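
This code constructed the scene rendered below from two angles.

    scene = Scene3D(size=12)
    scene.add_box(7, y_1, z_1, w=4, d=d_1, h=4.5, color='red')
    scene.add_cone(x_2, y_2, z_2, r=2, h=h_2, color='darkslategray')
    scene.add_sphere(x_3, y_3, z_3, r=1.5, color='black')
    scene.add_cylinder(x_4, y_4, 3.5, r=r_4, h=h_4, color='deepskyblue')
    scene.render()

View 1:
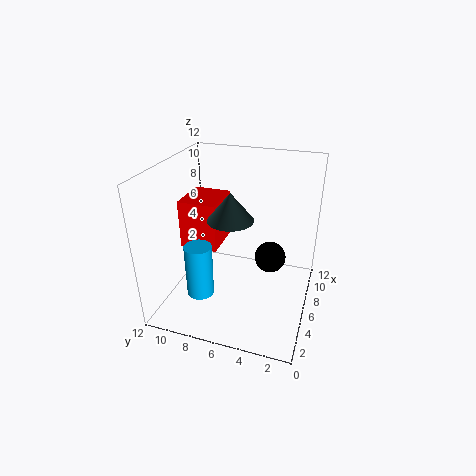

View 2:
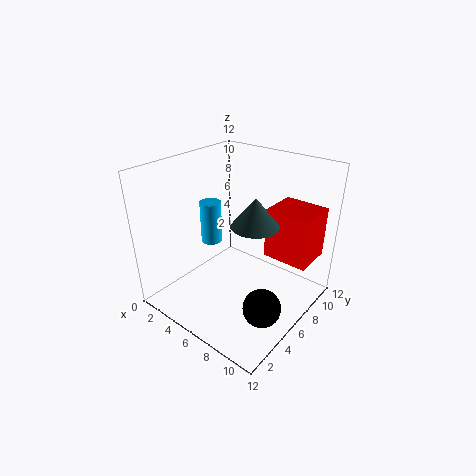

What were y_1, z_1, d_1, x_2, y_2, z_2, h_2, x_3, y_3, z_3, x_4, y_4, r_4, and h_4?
y_1 = 8.5
z_1 = 3.5
d_1 = 3.5
x_2 = 7
y_2 = 7
z_2 = 7
h_2 = 2.5
x_3 = 10
y_3 = 4
z_3 = 2
x_4 = 1.5
y_4 = 7.5
r_4 = 1
h_4 = 4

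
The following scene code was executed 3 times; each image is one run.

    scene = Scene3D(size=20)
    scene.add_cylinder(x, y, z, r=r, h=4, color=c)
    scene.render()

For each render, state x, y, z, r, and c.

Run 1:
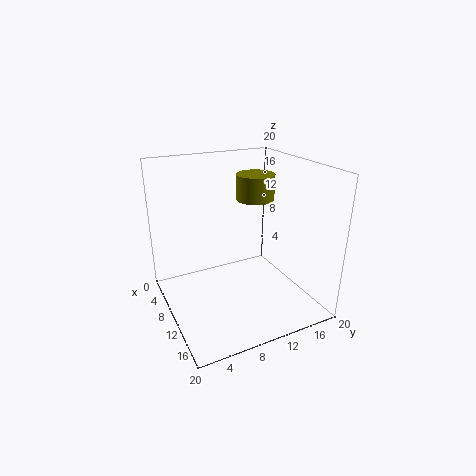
x = 4
y = 16
z = 13
r = 3
c = 'olive'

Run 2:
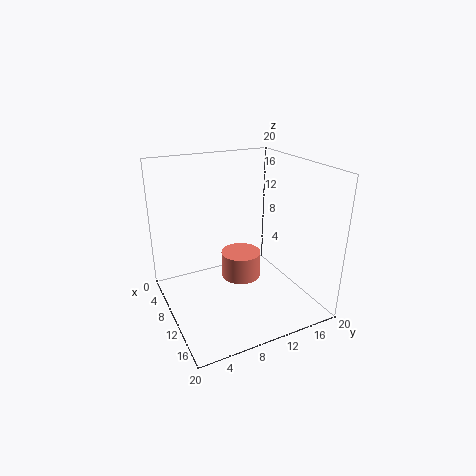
x = 7
y = 12
z = 2
r = 3
c = 'salmon'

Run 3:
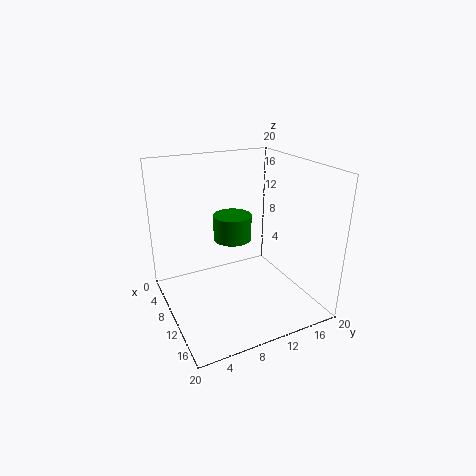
x = 4
y = 12
z = 7
r = 3
c = 'green'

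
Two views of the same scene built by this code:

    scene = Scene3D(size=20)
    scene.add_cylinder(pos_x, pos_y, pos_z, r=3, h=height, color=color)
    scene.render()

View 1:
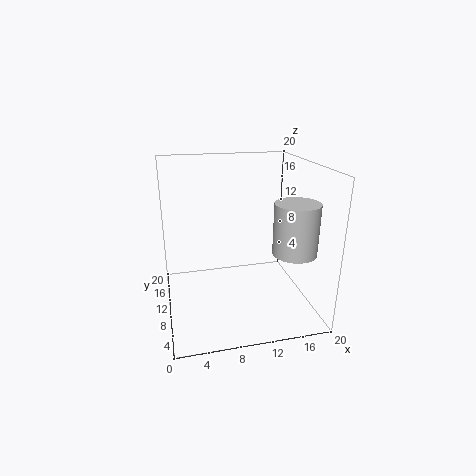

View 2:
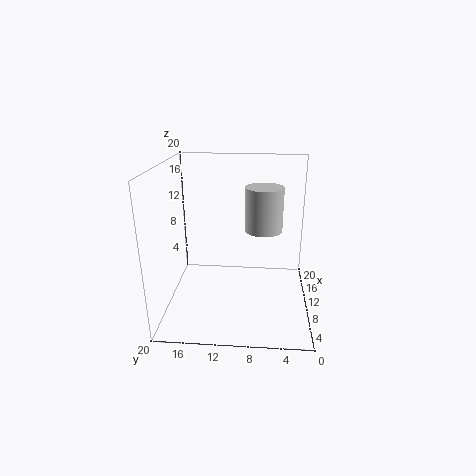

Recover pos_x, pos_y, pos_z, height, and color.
pos_x = 17
pos_y = 6.5
pos_z = 8.5
height = 7
color = 'lightgray'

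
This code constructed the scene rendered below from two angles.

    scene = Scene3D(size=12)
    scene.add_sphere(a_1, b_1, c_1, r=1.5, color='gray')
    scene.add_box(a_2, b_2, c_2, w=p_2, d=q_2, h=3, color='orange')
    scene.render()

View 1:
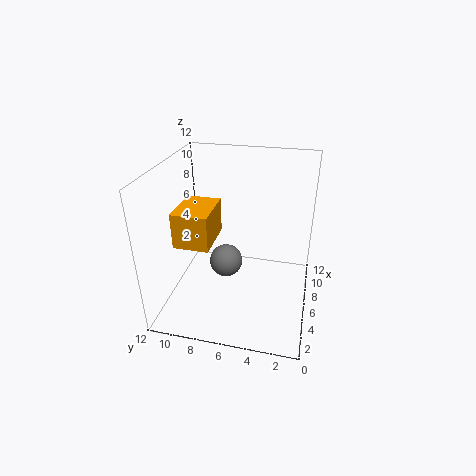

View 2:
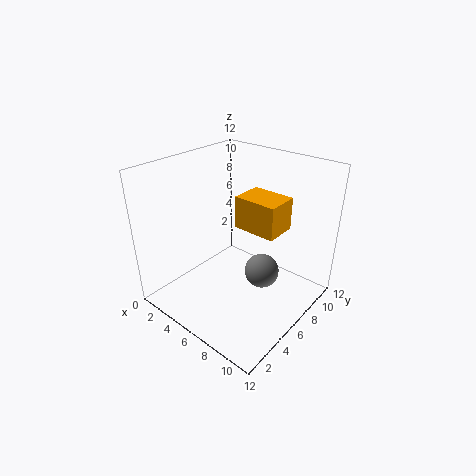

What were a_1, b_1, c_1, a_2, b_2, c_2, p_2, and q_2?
a_1 = 7.5
b_1 = 7.5
c_1 = 2.5
a_2 = 4
b_2 = 8
c_2 = 5.5
p_2 = 4
q_2 = 3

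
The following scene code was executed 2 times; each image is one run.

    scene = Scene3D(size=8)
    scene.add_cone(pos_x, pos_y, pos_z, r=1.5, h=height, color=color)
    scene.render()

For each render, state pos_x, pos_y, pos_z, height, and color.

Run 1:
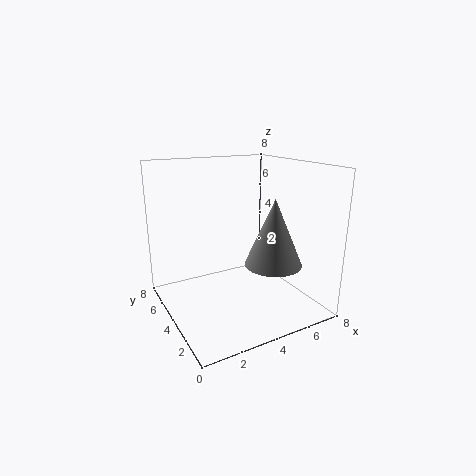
pos_x = 5
pos_y = 2
pos_z = 3
height = 3.5
color = 'gray'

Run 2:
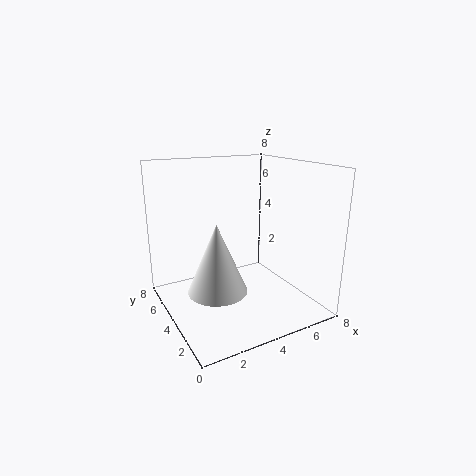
pos_x = 2
pos_y = 2.5
pos_z = 2
height = 3.5
color = 'white'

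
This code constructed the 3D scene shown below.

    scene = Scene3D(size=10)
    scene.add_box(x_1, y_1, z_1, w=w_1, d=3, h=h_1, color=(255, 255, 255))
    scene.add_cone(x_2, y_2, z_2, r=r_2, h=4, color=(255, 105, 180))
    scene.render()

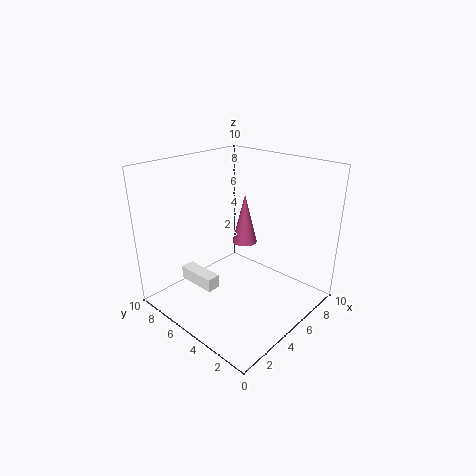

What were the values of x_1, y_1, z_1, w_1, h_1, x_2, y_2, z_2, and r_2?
x_1 = 3; y_1 = 6; z_1 = 1; w_1 = 1; h_1 = 1; x_2 = 8; y_2 = 7; z_2 = 3; r_2 = 1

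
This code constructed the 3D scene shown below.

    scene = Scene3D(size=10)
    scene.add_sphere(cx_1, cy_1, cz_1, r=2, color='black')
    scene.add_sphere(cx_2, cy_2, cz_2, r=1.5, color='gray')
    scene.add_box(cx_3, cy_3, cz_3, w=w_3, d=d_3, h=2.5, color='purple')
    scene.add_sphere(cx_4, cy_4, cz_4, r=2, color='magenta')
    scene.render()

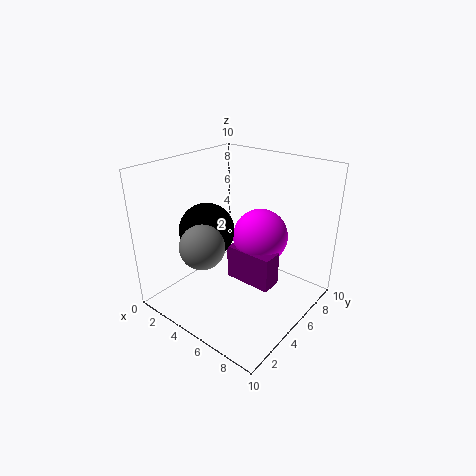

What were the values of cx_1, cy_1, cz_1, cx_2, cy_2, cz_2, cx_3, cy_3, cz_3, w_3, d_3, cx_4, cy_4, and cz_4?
cx_1 = 2.5
cy_1 = 4.5
cz_1 = 5
cx_2 = 4
cy_2 = 2.5
cz_2 = 5
cx_3 = 4
cy_3 = 5
cz_3 = 1.5
w_3 = 3.5
d_3 = 1.5
cx_4 = 5.5
cy_4 = 7
cz_4 = 4.5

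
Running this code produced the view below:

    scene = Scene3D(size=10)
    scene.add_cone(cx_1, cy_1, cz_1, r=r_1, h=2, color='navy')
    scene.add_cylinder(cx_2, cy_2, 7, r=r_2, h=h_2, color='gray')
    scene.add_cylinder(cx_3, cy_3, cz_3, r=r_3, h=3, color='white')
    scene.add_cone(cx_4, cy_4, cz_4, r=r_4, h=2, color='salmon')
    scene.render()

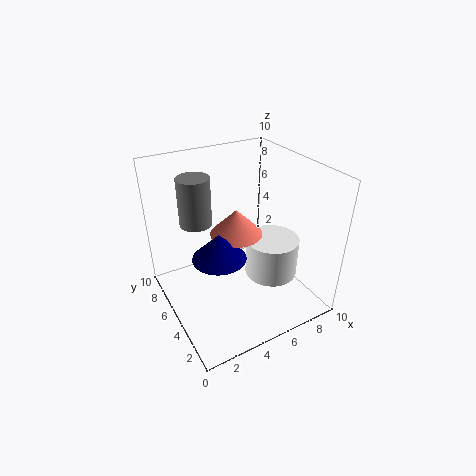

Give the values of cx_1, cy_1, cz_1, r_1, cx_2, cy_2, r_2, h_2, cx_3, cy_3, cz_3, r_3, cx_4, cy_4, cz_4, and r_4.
cx_1 = 4
cy_1 = 6
cz_1 = 3
r_1 = 2
cx_2 = 2
cy_2 = 5
r_2 = 1
h_2 = 3
cx_3 = 8
cy_3 = 5
cz_3 = 1
r_3 = 2
cx_4 = 6
cy_4 = 7
cz_4 = 4
r_4 = 2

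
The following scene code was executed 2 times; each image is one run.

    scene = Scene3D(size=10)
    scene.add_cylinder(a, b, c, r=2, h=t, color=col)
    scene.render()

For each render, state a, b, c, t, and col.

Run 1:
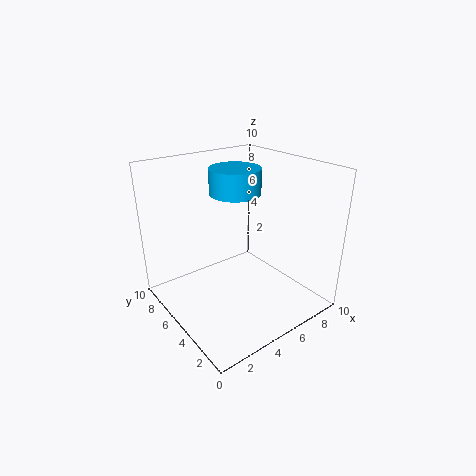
a = 7
b = 8
c = 7
t = 2
col = 'deepskyblue'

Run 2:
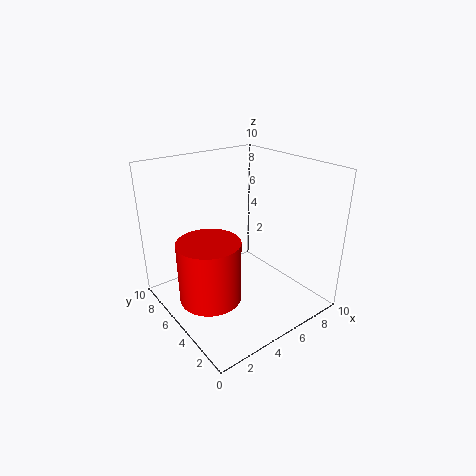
a = 2
b = 4
c = 2
t = 4
col = 'red'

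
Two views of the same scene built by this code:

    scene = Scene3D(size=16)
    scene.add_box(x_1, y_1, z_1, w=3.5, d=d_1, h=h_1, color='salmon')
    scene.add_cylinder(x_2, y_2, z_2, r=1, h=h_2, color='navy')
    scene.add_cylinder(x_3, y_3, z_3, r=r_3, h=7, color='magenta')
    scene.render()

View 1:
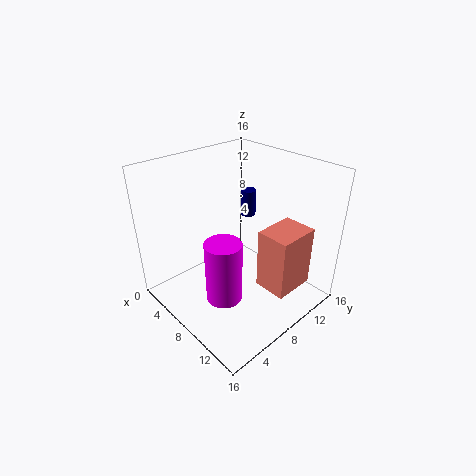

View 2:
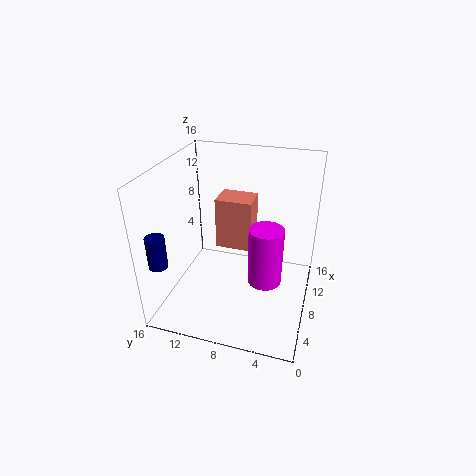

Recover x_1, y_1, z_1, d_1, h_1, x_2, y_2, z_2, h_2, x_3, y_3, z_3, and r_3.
x_1 = 11.5; y_1 = 7.5; z_1 = 4; d_1 = 4.5; h_1 = 6.5; x_2 = 2.5; y_2 = 15; z_2 = 6.5; h_2 = 3.5; x_3 = 9; y_3 = 5; z_3 = 2; r_3 = 2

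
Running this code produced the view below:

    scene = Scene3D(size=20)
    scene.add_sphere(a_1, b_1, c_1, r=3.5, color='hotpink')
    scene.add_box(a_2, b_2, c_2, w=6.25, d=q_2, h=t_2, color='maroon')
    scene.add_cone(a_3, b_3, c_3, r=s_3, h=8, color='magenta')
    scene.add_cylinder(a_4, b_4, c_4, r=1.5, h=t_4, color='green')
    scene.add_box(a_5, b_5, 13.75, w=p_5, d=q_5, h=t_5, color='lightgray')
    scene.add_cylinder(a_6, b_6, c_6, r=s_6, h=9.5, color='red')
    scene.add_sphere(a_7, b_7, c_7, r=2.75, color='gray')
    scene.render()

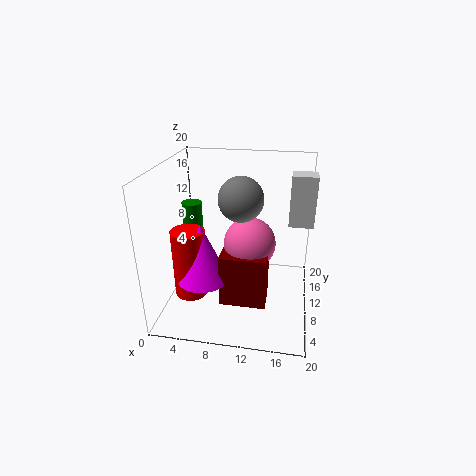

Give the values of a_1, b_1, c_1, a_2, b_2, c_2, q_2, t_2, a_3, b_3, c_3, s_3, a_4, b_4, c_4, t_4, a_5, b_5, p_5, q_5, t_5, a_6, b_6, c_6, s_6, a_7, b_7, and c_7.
a_1 = 11.75, b_1 = 9.25, c_1 = 9.75, a_2 = 8.25, b_2 = 5.25, c_2 = 2, q_2 = 3.75, t_2 = 7.25, a_3 = 5.75, b_3 = 6.5, c_3 = 5.25, s_3 = 3.5, a_4 = 2.25, b_4 = 14, c_4 = 6.25, t_4 = 7, a_5 = 16.75, b_5 = 6.75, p_5 = 3, q_5 = 2.5, t_5 = 6.25, a_6 = 4, b_6 = 6.5, c_6 = 2.75, s_6 = 2.25, a_7 = 11, b_7 = 6.5, c_7 = 17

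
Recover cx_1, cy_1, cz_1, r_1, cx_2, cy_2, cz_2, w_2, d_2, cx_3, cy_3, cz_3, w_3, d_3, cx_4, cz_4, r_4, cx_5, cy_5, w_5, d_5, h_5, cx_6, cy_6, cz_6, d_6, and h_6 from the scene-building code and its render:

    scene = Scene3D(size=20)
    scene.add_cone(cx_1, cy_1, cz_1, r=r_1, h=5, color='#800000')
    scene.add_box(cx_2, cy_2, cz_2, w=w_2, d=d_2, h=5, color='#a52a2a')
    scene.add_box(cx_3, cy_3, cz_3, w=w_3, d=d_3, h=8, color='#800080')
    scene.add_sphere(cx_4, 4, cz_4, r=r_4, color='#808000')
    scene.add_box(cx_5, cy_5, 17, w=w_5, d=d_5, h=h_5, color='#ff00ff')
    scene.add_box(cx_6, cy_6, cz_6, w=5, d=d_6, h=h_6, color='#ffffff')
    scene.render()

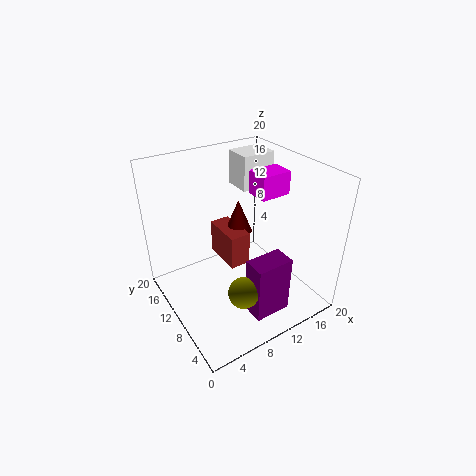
cx_1 = 12
cy_1 = 13
cz_1 = 9
r_1 = 2
cx_2 = 9
cy_2 = 10
cz_2 = 5
w_2 = 3
d_2 = 6
cx_3 = 8
cy_3 = 2
cz_3 = 2
w_3 = 5
d_3 = 3
cx_4 = 7
cz_4 = 6
r_4 = 2
cx_5 = 11
cy_5 = 6
w_5 = 4
d_5 = 3
h_5 = 3
cx_6 = 13
cy_6 = 13
cz_6 = 15
d_6 = 4
h_6 = 5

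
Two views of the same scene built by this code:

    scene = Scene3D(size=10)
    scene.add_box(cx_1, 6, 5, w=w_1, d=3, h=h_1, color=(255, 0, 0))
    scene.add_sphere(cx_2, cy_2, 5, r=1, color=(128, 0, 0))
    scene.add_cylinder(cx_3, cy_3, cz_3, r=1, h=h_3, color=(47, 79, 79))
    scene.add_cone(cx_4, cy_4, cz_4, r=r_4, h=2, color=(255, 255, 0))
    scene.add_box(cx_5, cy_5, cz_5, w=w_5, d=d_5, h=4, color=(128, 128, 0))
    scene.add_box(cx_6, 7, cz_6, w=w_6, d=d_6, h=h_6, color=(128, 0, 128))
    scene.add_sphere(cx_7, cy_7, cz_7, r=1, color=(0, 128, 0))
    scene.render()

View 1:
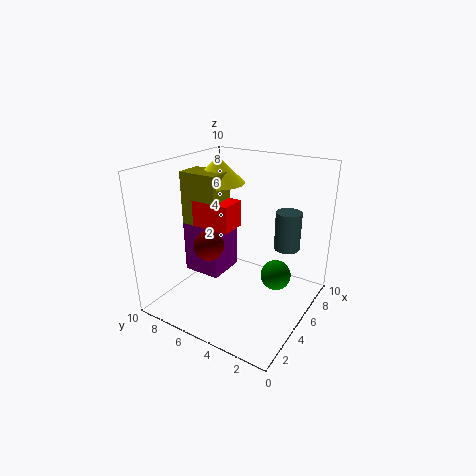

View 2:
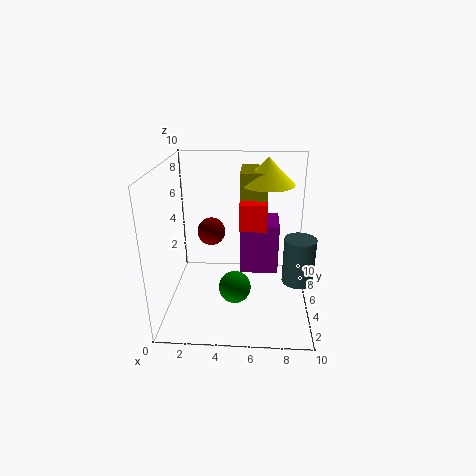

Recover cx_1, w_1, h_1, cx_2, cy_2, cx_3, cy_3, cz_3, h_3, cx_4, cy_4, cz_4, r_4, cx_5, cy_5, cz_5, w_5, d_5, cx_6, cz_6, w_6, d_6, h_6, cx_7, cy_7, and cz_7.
cx_1 = 5, w_1 = 2, h_1 = 2, cx_2 = 3, cy_2 = 6, cx_3 = 9, cy_3 = 3, cz_3 = 3, h_3 = 3, cx_4 = 7, cy_4 = 8, cz_4 = 8, r_4 = 2, cx_5 = 5, cy_5 = 7, cz_5 = 5, w_5 = 2, d_5 = 3, cx_6 = 5, cz_6 = 1, w_6 = 3, d_6 = 3, h_6 = 4, cx_7 = 5, cy_7 = 2, cz_7 = 3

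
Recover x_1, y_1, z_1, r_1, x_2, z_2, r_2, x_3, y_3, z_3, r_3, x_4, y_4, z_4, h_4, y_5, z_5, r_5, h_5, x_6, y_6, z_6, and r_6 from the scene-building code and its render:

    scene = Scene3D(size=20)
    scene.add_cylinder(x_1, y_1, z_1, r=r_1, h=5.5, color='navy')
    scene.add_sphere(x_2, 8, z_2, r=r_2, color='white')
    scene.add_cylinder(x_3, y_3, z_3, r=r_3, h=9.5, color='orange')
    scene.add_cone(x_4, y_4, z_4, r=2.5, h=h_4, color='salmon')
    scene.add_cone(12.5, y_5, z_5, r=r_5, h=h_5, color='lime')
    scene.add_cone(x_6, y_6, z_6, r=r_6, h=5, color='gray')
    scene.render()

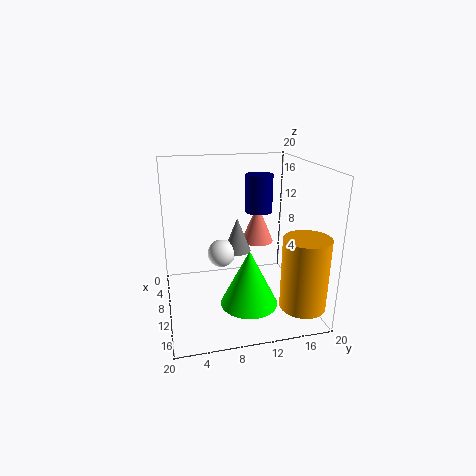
x_1 = 6.5; y_1 = 14; z_1 = 12.5; r_1 = 2; x_2 = 8; z_2 = 7; r_2 = 2; x_3 = 17; y_3 = 17; z_3 = 2.5; r_3 = 3; x_4 = 4.5; y_4 = 14.5; z_4 = 7; h_4 = 6; y_5 = 11; z_5 = 1; r_5 = 4; h_5 = 8; x_6 = 7.5; y_6 = 10.5; z_6 = 7; r_6 = 2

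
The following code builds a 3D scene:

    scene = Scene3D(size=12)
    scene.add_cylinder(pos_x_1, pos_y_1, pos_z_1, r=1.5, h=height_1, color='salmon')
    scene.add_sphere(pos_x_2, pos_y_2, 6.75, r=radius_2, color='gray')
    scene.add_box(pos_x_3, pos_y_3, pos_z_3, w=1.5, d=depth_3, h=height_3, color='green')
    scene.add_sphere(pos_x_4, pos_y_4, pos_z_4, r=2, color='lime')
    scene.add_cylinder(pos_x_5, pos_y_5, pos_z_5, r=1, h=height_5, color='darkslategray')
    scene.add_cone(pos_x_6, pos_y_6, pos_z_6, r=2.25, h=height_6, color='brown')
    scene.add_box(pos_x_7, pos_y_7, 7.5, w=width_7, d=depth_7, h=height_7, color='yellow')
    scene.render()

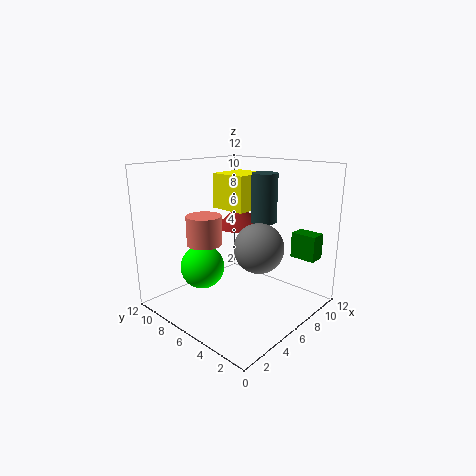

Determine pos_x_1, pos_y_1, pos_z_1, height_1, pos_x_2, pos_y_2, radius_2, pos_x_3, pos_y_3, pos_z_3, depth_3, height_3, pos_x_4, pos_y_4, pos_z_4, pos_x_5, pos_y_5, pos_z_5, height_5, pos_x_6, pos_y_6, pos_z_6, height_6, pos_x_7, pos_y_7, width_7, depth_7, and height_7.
pos_x_1 = 4.5
pos_y_1 = 8.5
pos_z_1 = 5.25
height_1 = 2.5
pos_x_2 = 3.75
pos_y_2 = 2
radius_2 = 1.75
pos_x_3 = 10.25
pos_y_3 = 1.25
pos_z_3 = 3.75
depth_3 = 2.25
height_3 = 2.25
pos_x_4 = 5.25
pos_y_4 = 9.75
pos_z_4 = 2.5
pos_x_5 = 6.5
pos_y_5 = 3.75
pos_z_5 = 7.75
height_5 = 3.75
pos_x_6 = 8.75
pos_y_6 = 8.25
pos_z_6 = 6
height_6 = 2
pos_x_7 = 7.75
pos_y_7 = 7.25
width_7 = 3.75
depth_7 = 3.5
height_7 = 3.25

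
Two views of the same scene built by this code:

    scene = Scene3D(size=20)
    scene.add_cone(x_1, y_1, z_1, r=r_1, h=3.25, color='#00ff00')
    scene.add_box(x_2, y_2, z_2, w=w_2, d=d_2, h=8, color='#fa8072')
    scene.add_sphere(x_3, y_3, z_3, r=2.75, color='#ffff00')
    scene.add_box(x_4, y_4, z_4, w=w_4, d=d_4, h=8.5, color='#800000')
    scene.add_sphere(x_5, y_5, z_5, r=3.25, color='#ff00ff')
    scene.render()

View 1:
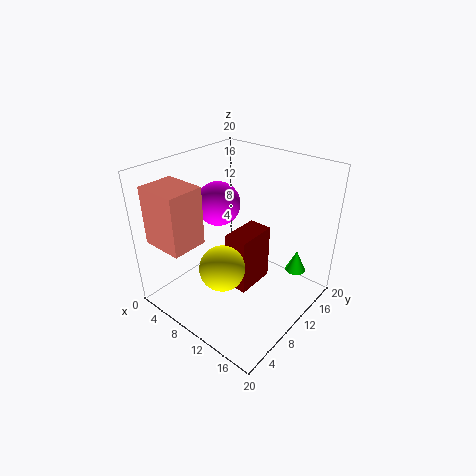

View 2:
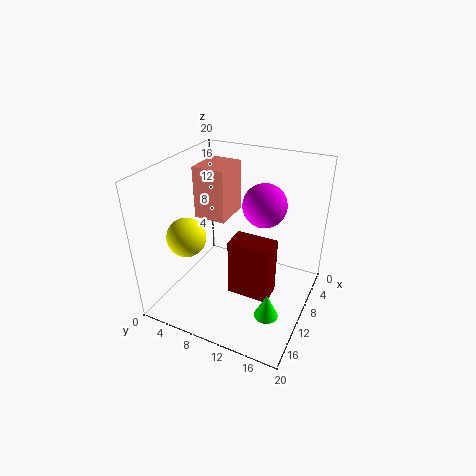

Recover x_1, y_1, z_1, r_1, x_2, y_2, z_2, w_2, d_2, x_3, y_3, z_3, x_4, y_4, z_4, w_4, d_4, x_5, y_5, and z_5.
x_1 = 15.75, y_1 = 16.75, z_1 = 3.5, r_1 = 1.5, x_2 = 1.25, y_2 = 1.25, z_2 = 10, w_2 = 6, d_2 = 5, x_3 = 13, y_3 = 3.5, z_3 = 10, x_4 = 8.25, y_4 = 9.25, z_4 = 1.5, w_4 = 3.5, d_4 = 6, x_5 = 4.75, y_5 = 11.75, z_5 = 13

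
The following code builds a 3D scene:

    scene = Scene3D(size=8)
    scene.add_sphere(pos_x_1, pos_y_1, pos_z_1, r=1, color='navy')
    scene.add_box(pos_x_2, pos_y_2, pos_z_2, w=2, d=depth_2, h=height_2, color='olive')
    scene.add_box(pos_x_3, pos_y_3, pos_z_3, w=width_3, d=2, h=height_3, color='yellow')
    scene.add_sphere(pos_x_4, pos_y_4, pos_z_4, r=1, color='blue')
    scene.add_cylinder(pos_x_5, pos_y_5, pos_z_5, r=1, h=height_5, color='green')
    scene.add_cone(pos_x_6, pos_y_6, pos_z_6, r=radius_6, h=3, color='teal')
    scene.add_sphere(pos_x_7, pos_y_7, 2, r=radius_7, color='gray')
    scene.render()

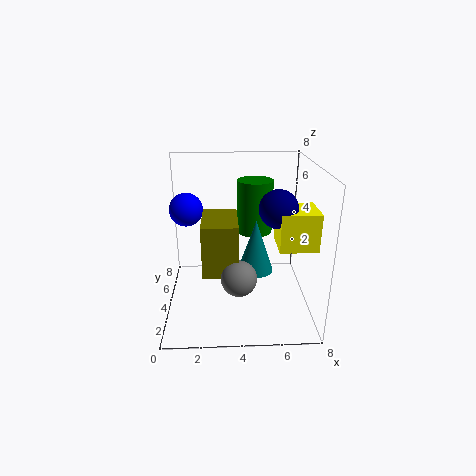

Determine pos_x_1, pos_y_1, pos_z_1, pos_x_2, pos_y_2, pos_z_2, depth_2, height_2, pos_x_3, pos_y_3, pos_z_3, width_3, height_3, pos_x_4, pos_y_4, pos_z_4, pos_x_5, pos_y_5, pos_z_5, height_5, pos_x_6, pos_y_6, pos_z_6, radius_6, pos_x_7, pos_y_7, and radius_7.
pos_x_1 = 6, pos_y_1 = 3, pos_z_1 = 6, pos_x_2 = 2, pos_y_2 = 3, pos_z_2 = 2, depth_2 = 3, height_2 = 3, pos_x_3 = 6, pos_y_3 = 2, pos_z_3 = 4, width_3 = 2, height_3 = 2, pos_x_4 = 1, pos_y_4 = 6, pos_z_4 = 5, pos_x_5 = 5, pos_y_5 = 5, pos_z_5 = 4, height_5 = 3, pos_x_6 = 5, pos_y_6 = 4, pos_z_6 = 2, radius_6 = 1, pos_x_7 = 4, pos_y_7 = 3, radius_7 = 1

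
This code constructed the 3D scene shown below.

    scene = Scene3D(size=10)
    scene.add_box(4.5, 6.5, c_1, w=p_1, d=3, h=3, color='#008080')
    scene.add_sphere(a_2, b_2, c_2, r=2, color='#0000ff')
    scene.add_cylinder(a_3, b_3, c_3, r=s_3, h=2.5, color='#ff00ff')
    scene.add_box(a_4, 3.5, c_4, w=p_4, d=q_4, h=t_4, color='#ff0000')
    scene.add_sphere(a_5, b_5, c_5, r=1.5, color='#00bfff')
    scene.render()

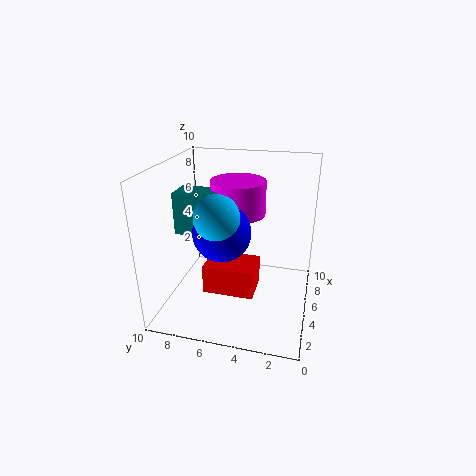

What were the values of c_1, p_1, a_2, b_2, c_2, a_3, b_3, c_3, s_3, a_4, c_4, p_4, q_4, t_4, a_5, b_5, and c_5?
c_1 = 5, p_1 = 2, a_2 = 4.5, b_2 = 6, c_2 = 5.5, a_3 = 7, b_3 = 5.5, c_3 = 6, s_3 = 2, a_4 = 3, c_4 = 1.5, p_4 = 2.5, q_4 = 3.5, t_4 = 2, a_5 = 3.5, b_5 = 6, c_5 = 7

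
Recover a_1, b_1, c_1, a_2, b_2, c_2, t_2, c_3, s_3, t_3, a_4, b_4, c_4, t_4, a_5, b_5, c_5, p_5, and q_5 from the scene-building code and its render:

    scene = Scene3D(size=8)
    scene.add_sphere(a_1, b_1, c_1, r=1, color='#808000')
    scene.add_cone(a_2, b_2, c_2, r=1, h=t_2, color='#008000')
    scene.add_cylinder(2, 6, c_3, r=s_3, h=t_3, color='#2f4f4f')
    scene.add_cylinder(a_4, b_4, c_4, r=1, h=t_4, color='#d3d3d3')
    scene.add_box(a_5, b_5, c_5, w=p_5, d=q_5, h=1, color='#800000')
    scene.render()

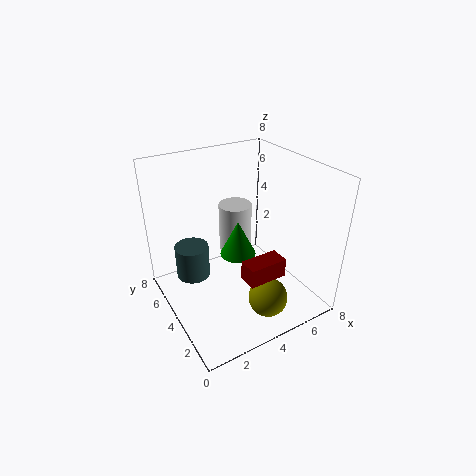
a_1 = 4
b_1 = 1
c_1 = 2
a_2 = 4
b_2 = 4
c_2 = 3
t_2 = 2
c_3 = 1
s_3 = 1
t_3 = 2
a_4 = 5
b_4 = 6
c_4 = 2
t_4 = 3
a_5 = 3
b_5 = 1
c_5 = 3
p_5 = 2
q_5 = 1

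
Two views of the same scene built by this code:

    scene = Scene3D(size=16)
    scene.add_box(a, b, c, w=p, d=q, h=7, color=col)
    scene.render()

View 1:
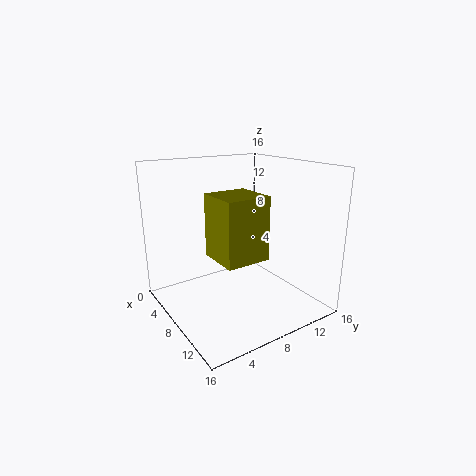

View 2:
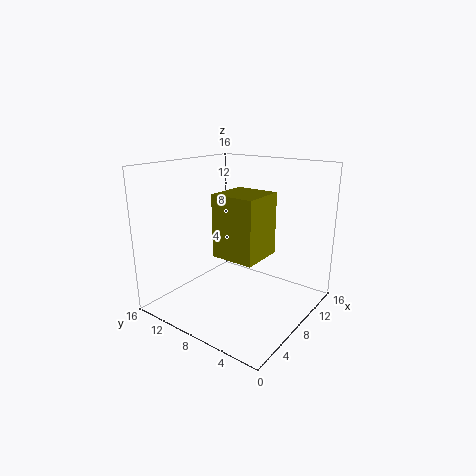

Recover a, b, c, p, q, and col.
a = 6, b = 5, c = 6, p = 5, q = 5, col = 'olive'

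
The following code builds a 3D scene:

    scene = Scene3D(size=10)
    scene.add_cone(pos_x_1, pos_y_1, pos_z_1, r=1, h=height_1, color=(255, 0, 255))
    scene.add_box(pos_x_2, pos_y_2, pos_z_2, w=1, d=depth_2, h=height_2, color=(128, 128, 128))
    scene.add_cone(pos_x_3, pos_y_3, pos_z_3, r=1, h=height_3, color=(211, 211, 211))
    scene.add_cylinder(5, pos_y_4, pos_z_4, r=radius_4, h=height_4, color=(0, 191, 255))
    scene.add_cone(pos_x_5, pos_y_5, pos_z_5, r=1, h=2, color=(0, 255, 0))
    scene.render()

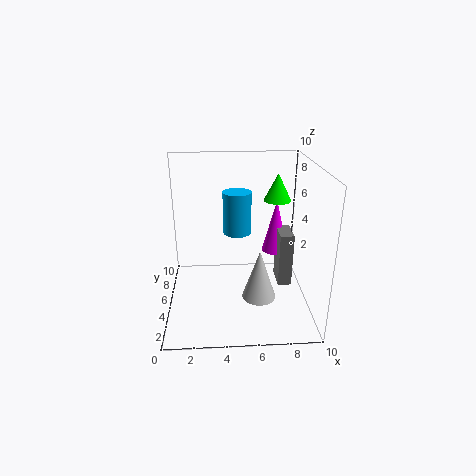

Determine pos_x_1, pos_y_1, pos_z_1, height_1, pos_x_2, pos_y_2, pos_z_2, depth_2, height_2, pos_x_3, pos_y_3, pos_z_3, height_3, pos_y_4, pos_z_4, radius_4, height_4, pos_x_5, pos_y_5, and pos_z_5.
pos_x_1 = 8
pos_y_1 = 7
pos_z_1 = 3
height_1 = 4
pos_x_2 = 8
pos_y_2 = 5
pos_z_2 = 1
depth_2 = 2
height_2 = 4
pos_x_3 = 6
pos_y_3 = 1
pos_z_3 = 3
height_3 = 3
pos_y_4 = 6
pos_z_4 = 5
radius_4 = 1
height_4 = 3
pos_x_5 = 8
pos_y_5 = 7
pos_z_5 = 7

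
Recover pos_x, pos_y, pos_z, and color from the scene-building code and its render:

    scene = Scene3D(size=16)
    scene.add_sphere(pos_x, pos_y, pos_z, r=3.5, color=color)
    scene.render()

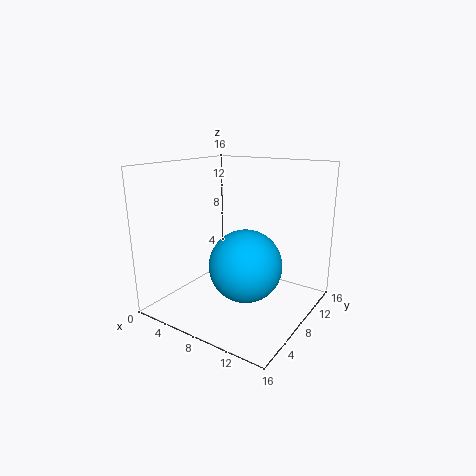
pos_x = 11.5, pos_y = 4, pos_z = 7, color = 'deepskyblue'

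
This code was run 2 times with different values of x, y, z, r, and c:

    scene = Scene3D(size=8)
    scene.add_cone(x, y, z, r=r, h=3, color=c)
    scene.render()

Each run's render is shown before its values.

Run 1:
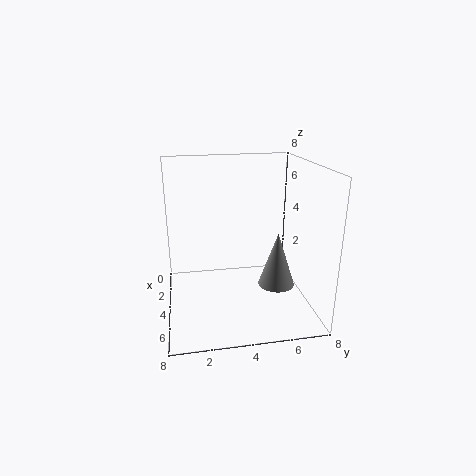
x = 5; y = 6; z = 1.5; r = 1; c = 'gray'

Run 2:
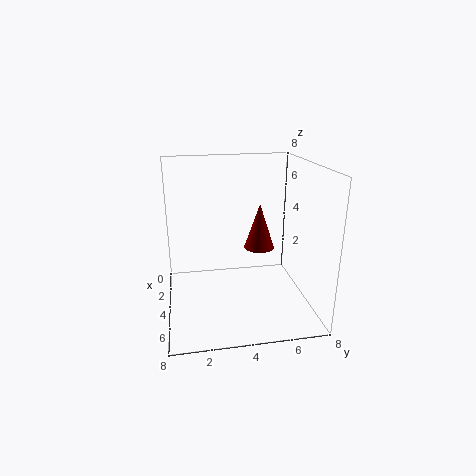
x = 1; y = 6; z = 2; r = 1; c = 'maroon'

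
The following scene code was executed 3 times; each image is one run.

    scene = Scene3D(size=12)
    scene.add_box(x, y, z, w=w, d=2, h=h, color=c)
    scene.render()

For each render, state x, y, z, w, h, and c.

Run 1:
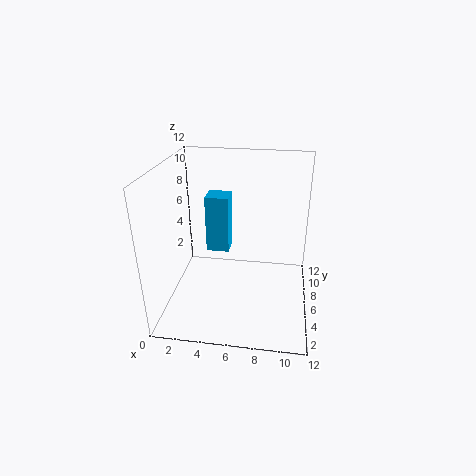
x = 3
y = 7
z = 4
w = 2
h = 5
c = 'deepskyblue'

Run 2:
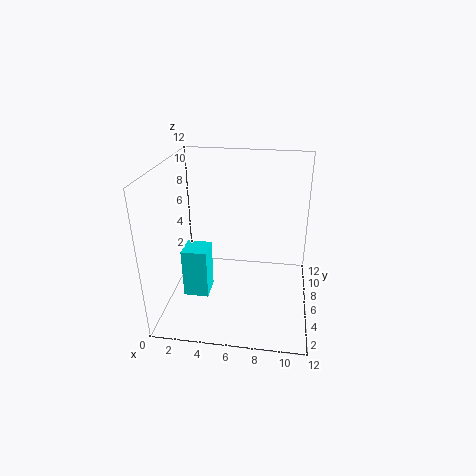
x = 2
y = 3
z = 2
w = 2
h = 4
c = 'cyan'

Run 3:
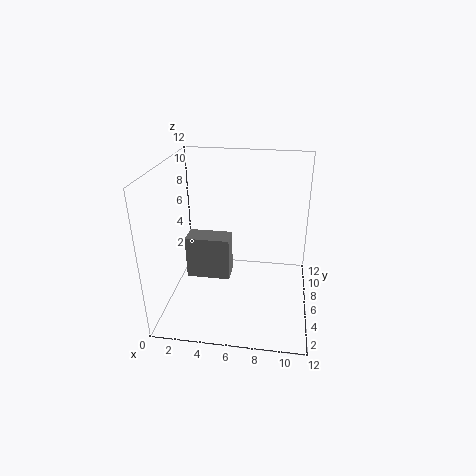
x = 1
y = 7
z = 1
w = 4
h = 4
c = 'gray'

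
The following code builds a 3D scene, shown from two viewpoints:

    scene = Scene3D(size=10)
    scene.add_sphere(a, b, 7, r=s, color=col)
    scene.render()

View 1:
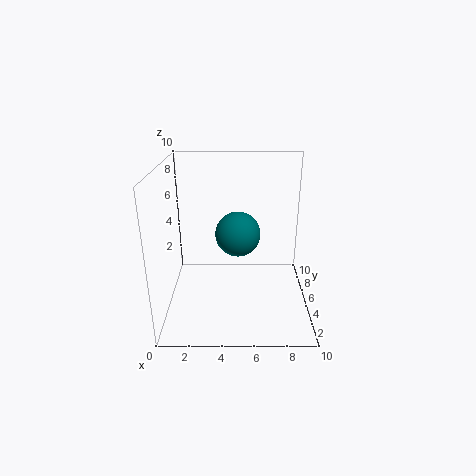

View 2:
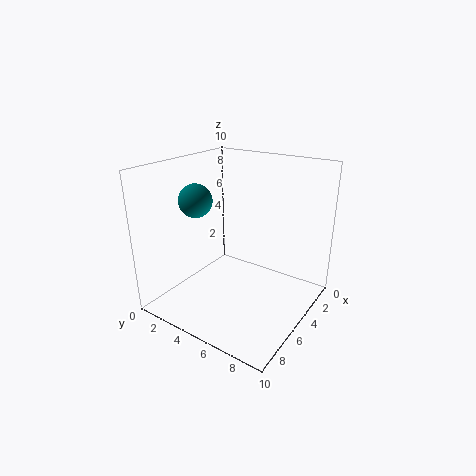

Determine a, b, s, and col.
a = 5, b = 1.25, s = 1.25, col = 'teal'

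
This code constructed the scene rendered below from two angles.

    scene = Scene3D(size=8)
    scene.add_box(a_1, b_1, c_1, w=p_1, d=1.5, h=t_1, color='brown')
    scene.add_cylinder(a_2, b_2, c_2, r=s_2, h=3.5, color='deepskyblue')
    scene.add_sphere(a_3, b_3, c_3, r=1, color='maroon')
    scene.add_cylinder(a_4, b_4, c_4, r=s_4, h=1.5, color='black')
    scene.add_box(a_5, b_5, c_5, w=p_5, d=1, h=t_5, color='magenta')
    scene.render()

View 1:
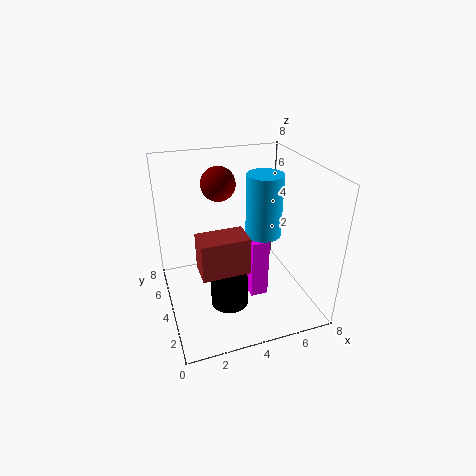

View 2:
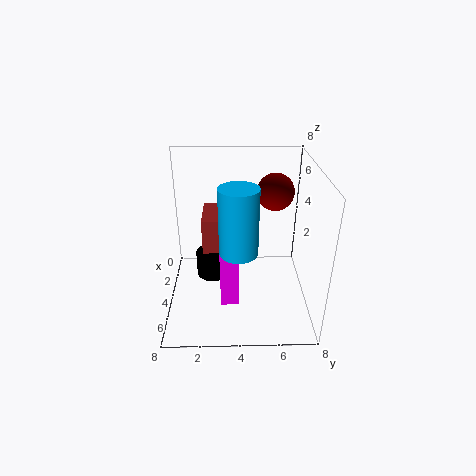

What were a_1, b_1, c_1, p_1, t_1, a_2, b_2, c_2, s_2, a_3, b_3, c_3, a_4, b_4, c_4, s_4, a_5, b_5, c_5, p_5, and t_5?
a_1 = 1.5
b_1 = 2
c_1 = 3
p_1 = 2.5
t_1 = 2
a_2 = 5.5
b_2 = 4
c_2 = 4
s_2 = 1
a_3 = 3.5
b_3 = 6
c_3 = 6.5
a_4 = 3
b_4 = 2.5
c_4 = 1
s_4 = 1
a_5 = 4.5
b_5 = 3
c_5 = 0.5
p_5 = 1
t_5 = 3.5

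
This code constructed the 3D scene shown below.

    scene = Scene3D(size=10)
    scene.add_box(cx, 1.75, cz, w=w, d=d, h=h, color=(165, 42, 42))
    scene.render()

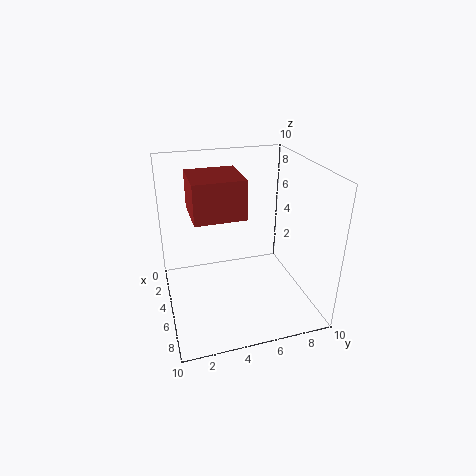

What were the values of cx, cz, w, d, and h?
cx = 3.75; cz = 7.25; w = 3.25; d = 3.25; h = 2.5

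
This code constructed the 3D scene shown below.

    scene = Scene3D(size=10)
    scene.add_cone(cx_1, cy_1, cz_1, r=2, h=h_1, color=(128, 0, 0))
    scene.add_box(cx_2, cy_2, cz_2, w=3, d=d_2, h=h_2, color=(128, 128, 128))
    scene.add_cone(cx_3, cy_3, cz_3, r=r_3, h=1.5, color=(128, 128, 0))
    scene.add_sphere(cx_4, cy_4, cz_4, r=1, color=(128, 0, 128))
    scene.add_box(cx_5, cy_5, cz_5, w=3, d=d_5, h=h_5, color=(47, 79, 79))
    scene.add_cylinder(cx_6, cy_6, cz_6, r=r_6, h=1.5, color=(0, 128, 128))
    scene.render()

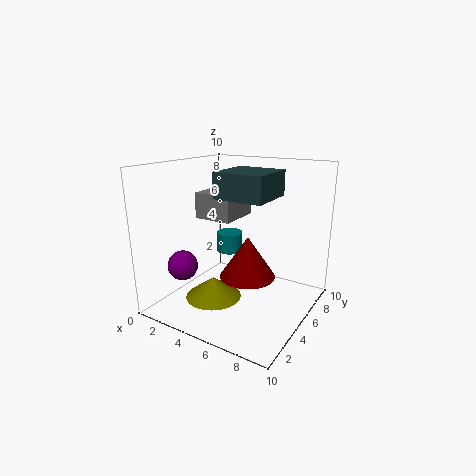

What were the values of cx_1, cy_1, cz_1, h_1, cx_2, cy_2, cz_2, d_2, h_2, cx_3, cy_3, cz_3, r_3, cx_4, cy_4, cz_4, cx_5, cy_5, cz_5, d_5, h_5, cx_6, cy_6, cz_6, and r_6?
cx_1 = 5.5, cy_1 = 5.5, cz_1 = 2, h_1 = 3, cx_2 = 0.5, cy_2 = 6, cz_2 = 5.5, d_2 = 3.5, h_2 = 2, cx_3 = 3.5, cy_3 = 4, cz_3 = 0.5, r_3 = 2, cx_4 = 2.5, cy_4 = 2, cz_4 = 3.5, cx_5 = 5.5, cy_5 = 1.5, cz_5 = 8.5, d_5 = 3, h_5 = 1.5, cx_6 = 3, cy_6 = 7, cz_6 = 3, r_6 = 1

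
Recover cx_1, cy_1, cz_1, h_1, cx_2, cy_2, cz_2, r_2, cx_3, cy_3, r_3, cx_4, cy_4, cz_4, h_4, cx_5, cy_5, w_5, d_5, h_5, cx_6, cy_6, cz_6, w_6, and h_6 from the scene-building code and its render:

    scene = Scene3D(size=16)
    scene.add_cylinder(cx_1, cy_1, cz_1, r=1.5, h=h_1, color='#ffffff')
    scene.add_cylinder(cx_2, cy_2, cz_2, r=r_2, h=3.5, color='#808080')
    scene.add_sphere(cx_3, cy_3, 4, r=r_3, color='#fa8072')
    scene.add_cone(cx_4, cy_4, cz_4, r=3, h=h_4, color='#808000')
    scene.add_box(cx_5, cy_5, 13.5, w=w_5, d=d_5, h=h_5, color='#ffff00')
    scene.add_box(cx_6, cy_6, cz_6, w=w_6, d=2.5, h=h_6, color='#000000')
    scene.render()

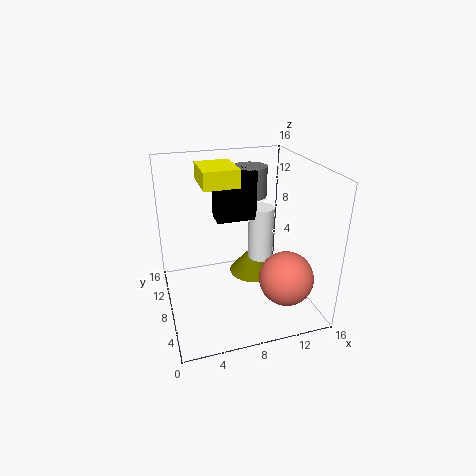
cx_1 = 11.5, cy_1 = 10, cz_1 = 4, h_1 = 6.5, cx_2 = 10.5, cy_2 = 11.5, cz_2 = 11.5, r_2 = 2, cx_3 = 12.5, cy_3 = 4.5, r_3 = 3, cx_4 = 11, cy_4 = 11, cz_4 = 1.5, h_4 = 3.5, cx_5 = 4.5, cy_5 = 8.5, w_5 = 4, d_5 = 5, h_5 = 2, cx_6 = 6, cy_6 = 9, cz_6 = 9.5, w_6 = 4.5, h_6 = 5.5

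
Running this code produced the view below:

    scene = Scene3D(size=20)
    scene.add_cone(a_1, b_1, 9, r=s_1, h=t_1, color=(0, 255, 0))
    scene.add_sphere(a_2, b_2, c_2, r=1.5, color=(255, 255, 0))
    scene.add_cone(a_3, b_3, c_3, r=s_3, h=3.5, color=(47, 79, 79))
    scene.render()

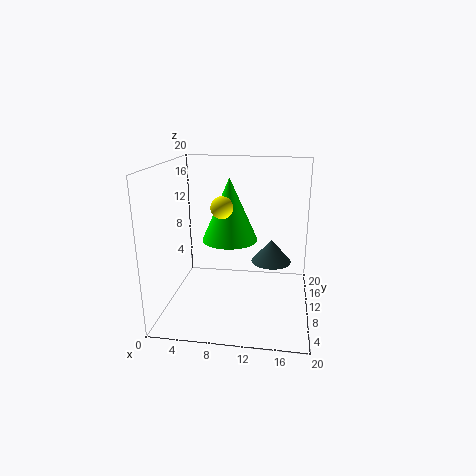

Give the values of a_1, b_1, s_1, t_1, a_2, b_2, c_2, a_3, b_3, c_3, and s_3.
a_1 = 8.5, b_1 = 12, s_1 = 4, t_1 = 9, a_2 = 8, b_2 = 9, c_2 = 14.5, a_3 = 14.5, b_3 = 14, c_3 = 5, s_3 = 3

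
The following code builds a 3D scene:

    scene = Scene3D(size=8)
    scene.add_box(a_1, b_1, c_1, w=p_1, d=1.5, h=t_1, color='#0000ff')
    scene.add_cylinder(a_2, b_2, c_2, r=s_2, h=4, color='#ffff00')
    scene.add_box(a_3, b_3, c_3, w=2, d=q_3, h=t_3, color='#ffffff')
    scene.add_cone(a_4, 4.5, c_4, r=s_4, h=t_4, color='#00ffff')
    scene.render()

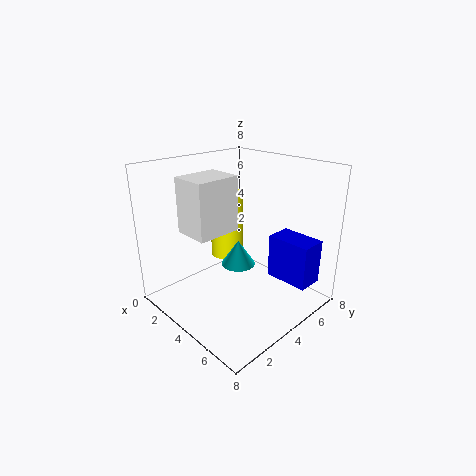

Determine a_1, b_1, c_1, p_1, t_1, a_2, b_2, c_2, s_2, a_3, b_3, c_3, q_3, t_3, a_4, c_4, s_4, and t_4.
a_1 = 5
b_1 = 5.5
c_1 = 1.5
p_1 = 2.5
t_1 = 2.5
a_2 = 2
b_2 = 5
c_2 = 2
s_2 = 1
a_3 = 2
b_3 = 1.5
c_3 = 4.5
q_3 = 2.5
t_3 = 3
a_4 = 3.5
c_4 = 2
s_4 = 1
t_4 = 1.5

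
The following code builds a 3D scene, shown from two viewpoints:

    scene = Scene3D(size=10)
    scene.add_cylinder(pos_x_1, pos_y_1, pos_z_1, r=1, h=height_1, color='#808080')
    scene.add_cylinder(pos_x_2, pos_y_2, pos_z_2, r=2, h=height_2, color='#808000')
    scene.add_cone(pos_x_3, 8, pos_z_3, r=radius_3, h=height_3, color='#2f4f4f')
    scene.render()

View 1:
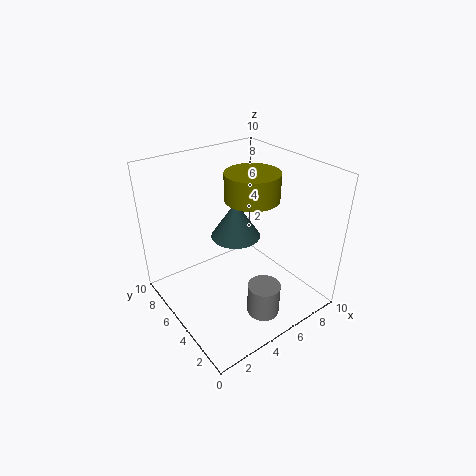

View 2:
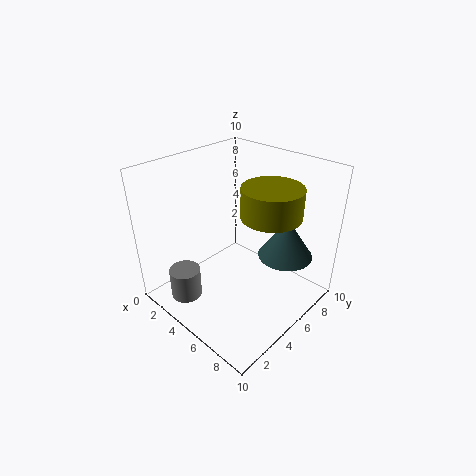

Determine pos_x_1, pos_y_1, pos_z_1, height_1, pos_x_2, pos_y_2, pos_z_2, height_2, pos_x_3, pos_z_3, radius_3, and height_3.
pos_x_1 = 4
pos_y_1 = 1
pos_z_1 = 2
height_1 = 2
pos_x_2 = 7
pos_y_2 = 6
pos_z_2 = 7
height_2 = 2
pos_x_3 = 7
pos_z_3 = 3
radius_3 = 2
height_3 = 3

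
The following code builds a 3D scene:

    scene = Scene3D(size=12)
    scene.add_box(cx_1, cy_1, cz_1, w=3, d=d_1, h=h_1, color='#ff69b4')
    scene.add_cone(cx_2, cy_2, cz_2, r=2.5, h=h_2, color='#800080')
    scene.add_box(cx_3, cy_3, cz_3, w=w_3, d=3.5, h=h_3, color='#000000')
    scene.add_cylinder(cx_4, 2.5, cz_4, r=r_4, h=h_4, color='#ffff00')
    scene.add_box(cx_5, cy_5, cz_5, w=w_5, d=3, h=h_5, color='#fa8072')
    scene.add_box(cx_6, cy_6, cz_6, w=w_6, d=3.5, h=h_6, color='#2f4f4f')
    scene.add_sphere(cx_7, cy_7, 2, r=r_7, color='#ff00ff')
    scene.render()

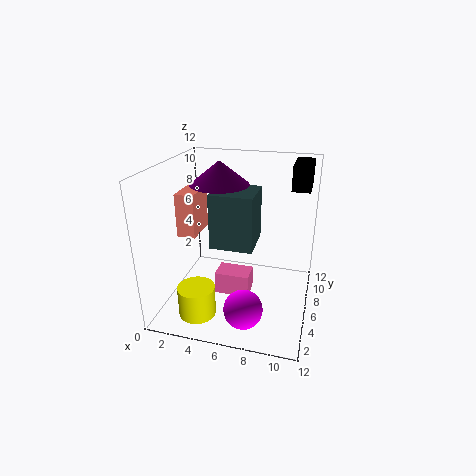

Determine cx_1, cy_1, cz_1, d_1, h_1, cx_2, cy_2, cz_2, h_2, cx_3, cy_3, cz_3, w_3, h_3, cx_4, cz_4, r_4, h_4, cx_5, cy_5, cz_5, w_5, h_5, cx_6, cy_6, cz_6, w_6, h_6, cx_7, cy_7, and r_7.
cx_1 = 4
cy_1 = 5.5
cz_1 = 0.5
d_1 = 2
h_1 = 2
cx_2 = 4
cy_2 = 7.5
cz_2 = 10
h_2 = 2
cx_3 = 10
cy_3 = 7
cz_3 = 10
w_3 = 1.5
h_3 = 2
cx_4 = 3.5
cz_4 = 0.5
r_4 = 1.5
h_4 = 2.5
cx_5 = 1.5
cy_5 = 4
cz_5 = 6.5
w_5 = 1.5
h_5 = 3.5
cx_6 = 4
cy_6 = 4.5
cz_6 = 5.5
w_6 = 3.5
h_6 = 4.5
cx_7 = 7.5
cy_7 = 2
r_7 = 1.5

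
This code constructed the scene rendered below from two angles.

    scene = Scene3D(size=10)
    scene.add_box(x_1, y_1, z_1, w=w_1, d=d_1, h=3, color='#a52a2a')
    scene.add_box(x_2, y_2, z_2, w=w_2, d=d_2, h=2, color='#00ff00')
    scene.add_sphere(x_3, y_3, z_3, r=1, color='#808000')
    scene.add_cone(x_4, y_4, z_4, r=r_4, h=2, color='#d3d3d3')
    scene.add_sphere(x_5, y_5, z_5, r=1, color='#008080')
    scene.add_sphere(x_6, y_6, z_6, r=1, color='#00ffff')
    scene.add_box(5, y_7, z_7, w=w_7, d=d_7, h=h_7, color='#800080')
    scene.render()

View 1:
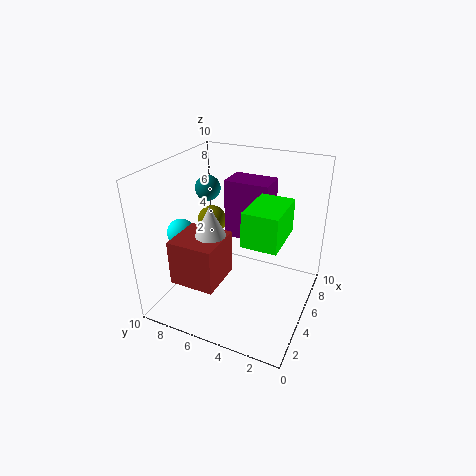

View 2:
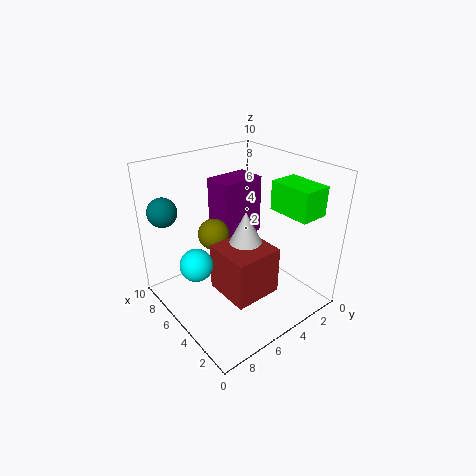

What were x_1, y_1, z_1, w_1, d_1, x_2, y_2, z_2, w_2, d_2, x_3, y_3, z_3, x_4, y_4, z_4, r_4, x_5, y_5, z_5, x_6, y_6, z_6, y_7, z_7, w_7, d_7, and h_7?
x_1 = 1
y_1 = 5
z_1 = 3
w_1 = 3
d_1 = 3
x_2 = 1
y_2 = 1
z_2 = 7
w_2 = 3
d_2 = 2
x_3 = 5
y_3 = 7
z_3 = 6
x_4 = 3
y_4 = 6
z_4 = 6
r_4 = 1
x_5 = 8
y_5 = 9
z_5 = 7
x_6 = 4
y_6 = 9
z_6 = 5
y_7 = 3
z_7 = 5
w_7 = 2
d_7 = 3
h_7 = 4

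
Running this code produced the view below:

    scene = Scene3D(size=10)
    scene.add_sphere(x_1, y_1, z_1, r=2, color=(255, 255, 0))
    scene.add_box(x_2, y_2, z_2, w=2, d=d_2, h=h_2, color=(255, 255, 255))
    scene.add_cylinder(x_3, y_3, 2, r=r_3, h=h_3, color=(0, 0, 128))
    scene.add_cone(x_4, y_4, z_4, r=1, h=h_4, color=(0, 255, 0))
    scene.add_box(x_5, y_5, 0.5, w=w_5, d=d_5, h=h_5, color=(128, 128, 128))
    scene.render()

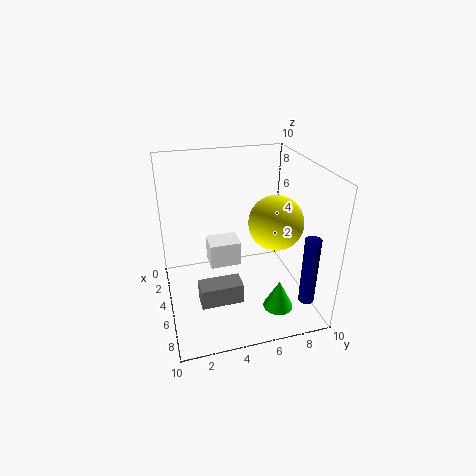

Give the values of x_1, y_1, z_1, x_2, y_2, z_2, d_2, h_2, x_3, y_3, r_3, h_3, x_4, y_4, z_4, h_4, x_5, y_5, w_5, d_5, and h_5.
x_1 = 4.5; y_1 = 8; z_1 = 5.5; x_2 = 0.5; y_2 = 3.5; z_2 = 1; d_2 = 2.5; h_2 = 2; x_3 = 9; y_3 = 8.5; r_3 = 0.5; h_3 = 4.5; x_4 = 8; y_4 = 7; z_4 = 1; h_4 = 2; x_5 = 5; y_5 = 2; w_5 = 1.5; d_5 = 3; h_5 = 1.5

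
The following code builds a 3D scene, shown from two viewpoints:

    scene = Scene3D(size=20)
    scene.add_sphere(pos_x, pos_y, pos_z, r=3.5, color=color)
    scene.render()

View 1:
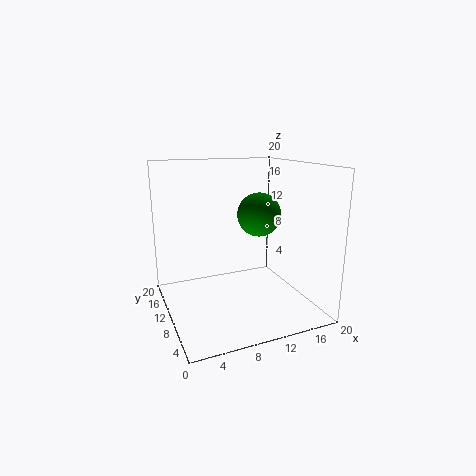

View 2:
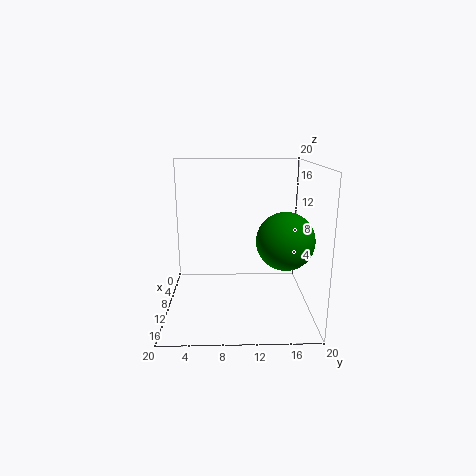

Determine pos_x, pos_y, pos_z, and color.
pos_x = 16, pos_y = 15.5, pos_z = 11.5, color = 'green'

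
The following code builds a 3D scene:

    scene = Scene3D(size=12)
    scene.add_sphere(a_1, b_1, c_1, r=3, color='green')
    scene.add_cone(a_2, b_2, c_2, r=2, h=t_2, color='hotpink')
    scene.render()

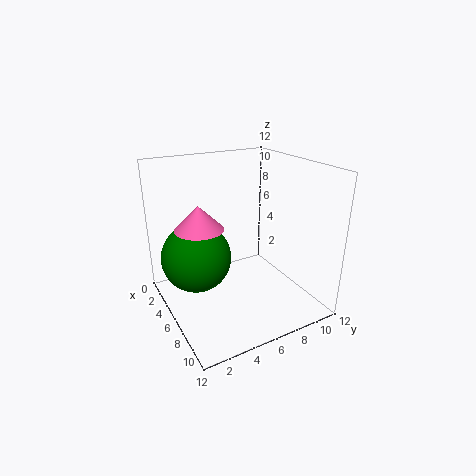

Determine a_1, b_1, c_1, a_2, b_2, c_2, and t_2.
a_1 = 4, b_1 = 3, c_1 = 4, a_2 = 5, b_2 = 3, c_2 = 7, t_2 = 2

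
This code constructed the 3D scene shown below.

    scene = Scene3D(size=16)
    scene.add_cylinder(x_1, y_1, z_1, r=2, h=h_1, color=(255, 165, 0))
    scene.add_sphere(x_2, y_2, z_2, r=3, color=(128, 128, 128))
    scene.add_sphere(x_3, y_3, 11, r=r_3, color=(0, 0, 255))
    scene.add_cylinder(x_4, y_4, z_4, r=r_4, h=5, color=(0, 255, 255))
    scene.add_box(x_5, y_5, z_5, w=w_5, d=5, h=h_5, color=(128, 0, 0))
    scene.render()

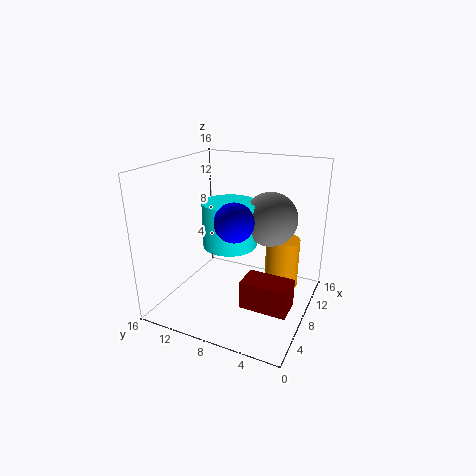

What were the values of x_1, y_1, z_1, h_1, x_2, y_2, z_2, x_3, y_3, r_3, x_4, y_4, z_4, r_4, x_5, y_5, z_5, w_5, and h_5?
x_1 = 12; y_1 = 4; z_1 = 1; h_1 = 6; x_2 = 10; y_2 = 5; z_2 = 10; x_3 = 5; y_3 = 7; r_3 = 2; x_4 = 8; y_4 = 9; z_4 = 7; r_4 = 3; x_5 = 4; y_5 = 1; z_5 = 2; w_5 = 3; h_5 = 3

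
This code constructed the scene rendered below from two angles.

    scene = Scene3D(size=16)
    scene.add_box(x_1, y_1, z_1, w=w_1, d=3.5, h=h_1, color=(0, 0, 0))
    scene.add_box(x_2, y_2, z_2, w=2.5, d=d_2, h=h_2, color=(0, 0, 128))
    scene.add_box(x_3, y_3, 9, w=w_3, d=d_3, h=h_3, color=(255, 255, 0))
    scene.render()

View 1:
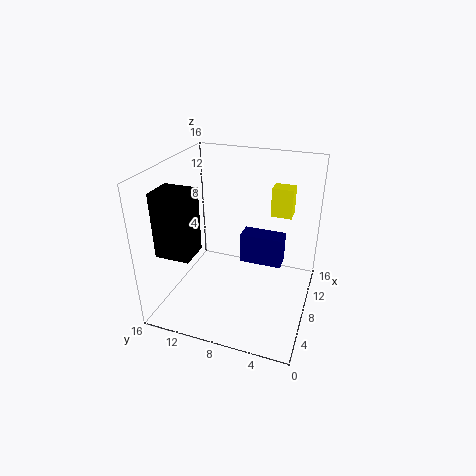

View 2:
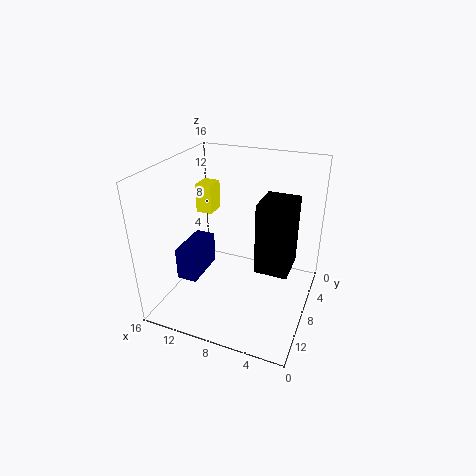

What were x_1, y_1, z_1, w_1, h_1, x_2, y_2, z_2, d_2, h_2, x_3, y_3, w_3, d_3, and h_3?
x_1 = 1; y_1 = 10.5; z_1 = 8.5; w_1 = 3; h_1 = 6.5; x_2 = 13; y_2 = 4; z_2 = 1.5; d_2 = 5.5; h_2 = 4; x_3 = 12.5; y_3 = 3; w_3 = 2; d_3 = 2.5; h_3 = 3.5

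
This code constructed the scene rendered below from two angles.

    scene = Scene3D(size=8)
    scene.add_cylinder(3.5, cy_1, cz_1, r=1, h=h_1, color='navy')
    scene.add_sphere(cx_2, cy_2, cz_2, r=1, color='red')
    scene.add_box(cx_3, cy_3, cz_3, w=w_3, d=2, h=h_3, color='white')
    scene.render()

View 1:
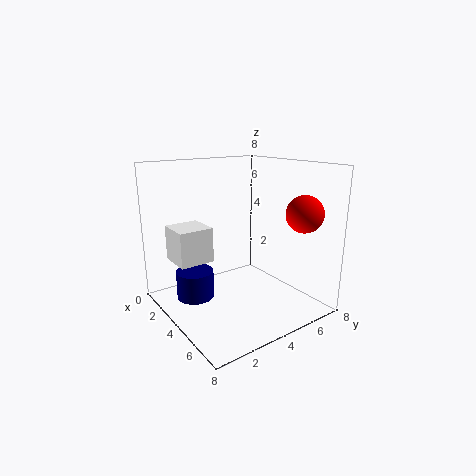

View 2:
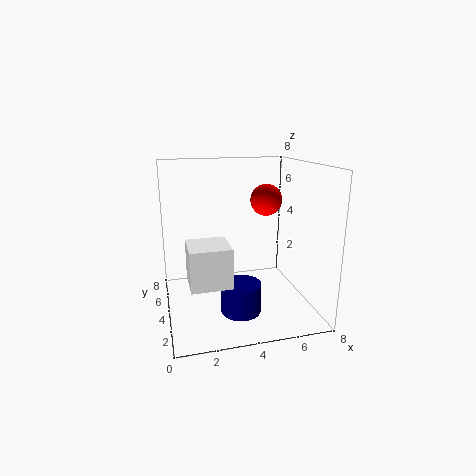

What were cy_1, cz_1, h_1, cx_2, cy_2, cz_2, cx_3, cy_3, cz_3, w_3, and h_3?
cy_1 = 1.5; cz_1 = 1; h_1 = 1.5; cx_2 = 6.5; cy_2 = 6.5; cz_2 = 5.5; cx_3 = 1; cy_3 = 1; cz_3 = 2.5; w_3 = 2; h_3 = 2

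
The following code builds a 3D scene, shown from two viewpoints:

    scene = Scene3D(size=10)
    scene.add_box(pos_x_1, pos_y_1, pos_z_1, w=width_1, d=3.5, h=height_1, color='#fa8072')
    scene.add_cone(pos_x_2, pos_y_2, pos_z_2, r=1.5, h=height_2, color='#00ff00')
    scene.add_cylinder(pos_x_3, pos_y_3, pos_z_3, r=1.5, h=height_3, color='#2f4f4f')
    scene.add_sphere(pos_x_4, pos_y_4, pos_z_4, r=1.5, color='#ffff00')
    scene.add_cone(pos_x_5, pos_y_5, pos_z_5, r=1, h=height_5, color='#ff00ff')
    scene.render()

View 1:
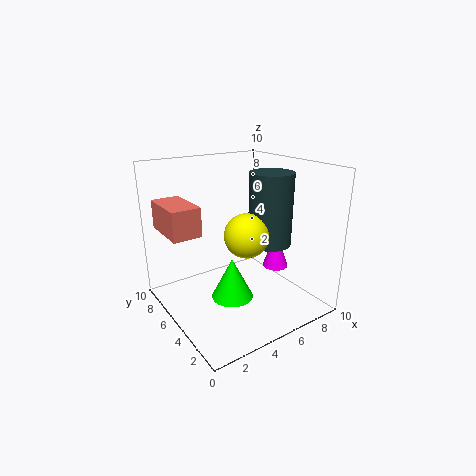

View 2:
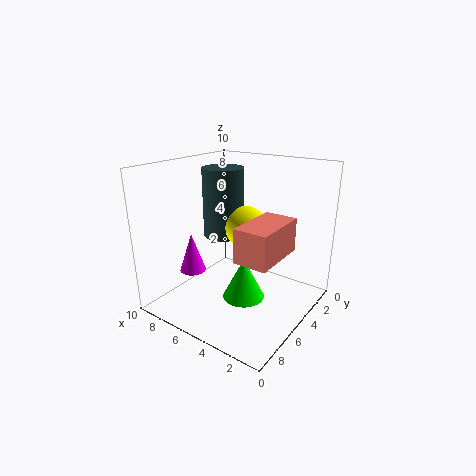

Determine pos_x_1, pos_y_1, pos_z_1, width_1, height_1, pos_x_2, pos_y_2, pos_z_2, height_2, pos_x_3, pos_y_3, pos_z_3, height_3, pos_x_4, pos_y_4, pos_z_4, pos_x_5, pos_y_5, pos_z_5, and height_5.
pos_x_1 = 0.5
pos_y_1 = 5.5
pos_z_1 = 5.5
width_1 = 2
height_1 = 2
pos_x_2 = 4.5
pos_y_2 = 5
pos_z_2 = 0.5
height_2 = 3
pos_x_3 = 7
pos_y_3 = 4
pos_z_3 = 4.5
height_3 = 5
pos_x_4 = 5
pos_y_4 = 4
pos_z_4 = 5.5
pos_x_5 = 9
pos_y_5 = 5.5
pos_z_5 = 1.5
height_5 = 3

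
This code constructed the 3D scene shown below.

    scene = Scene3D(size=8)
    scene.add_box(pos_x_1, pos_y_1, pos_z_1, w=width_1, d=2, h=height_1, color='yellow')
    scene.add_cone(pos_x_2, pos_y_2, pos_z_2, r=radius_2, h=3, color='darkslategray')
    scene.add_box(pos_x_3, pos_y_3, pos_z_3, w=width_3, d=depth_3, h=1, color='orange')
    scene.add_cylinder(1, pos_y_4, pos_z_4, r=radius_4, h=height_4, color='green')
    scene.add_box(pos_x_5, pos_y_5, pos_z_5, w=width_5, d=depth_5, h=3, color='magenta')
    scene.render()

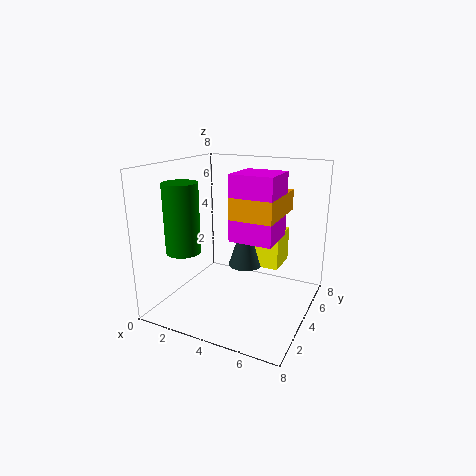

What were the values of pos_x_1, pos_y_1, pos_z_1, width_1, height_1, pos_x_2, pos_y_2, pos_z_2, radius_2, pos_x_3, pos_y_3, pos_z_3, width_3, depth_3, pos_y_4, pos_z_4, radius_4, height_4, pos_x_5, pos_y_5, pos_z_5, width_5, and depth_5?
pos_x_1 = 4
pos_y_1 = 5
pos_z_1 = 2
width_1 = 2
height_1 = 2
pos_x_2 = 4
pos_y_2 = 5
pos_z_2 = 2
radius_2 = 1
pos_x_3 = 5
pos_y_3 = 1
pos_z_3 = 6
width_3 = 2
depth_3 = 3
pos_y_4 = 3
pos_z_4 = 3
radius_4 = 1
height_4 = 4
pos_x_5 = 5
pos_y_5 = 1
pos_z_5 = 5
width_5 = 2
depth_5 = 2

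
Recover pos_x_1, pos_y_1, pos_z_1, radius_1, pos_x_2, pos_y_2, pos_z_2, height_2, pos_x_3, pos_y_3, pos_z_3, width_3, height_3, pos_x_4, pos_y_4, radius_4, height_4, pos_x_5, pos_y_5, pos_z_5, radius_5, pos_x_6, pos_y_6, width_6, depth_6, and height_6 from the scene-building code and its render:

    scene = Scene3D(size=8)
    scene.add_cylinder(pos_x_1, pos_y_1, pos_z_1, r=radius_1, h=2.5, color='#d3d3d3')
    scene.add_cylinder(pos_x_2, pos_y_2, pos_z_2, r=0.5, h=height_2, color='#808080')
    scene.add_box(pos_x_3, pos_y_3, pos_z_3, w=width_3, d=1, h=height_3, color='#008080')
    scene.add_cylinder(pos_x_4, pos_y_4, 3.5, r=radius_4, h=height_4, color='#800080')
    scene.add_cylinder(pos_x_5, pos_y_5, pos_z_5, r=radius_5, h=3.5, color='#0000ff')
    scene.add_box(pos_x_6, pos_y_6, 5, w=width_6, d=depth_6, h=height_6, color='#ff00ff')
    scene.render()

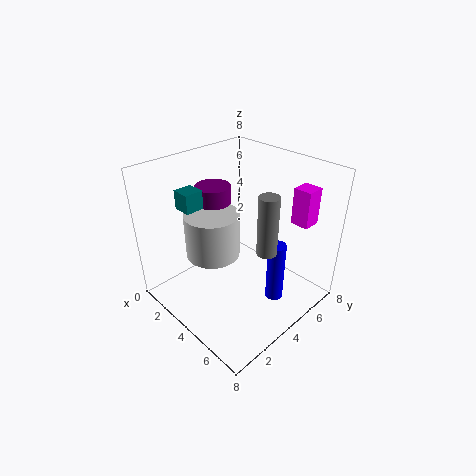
pos_x_1 = 3
pos_y_1 = 3
pos_z_1 = 3
radius_1 = 1.5
pos_x_2 = 6.5
pos_y_2 = 3.5
pos_z_2 = 4.5
height_2 = 3
pos_x_3 = 2
pos_y_3 = 1.5
pos_z_3 = 6
width_3 = 1
height_3 = 1
pos_x_4 = 2
pos_y_4 = 4
radius_4 = 1
height_4 = 3
pos_x_5 = 6
pos_y_5 = 5
pos_z_5 = 0.5
radius_5 = 0.5
pos_x_6 = 6
pos_y_6 = 6
width_6 = 1
depth_6 = 1
height_6 = 2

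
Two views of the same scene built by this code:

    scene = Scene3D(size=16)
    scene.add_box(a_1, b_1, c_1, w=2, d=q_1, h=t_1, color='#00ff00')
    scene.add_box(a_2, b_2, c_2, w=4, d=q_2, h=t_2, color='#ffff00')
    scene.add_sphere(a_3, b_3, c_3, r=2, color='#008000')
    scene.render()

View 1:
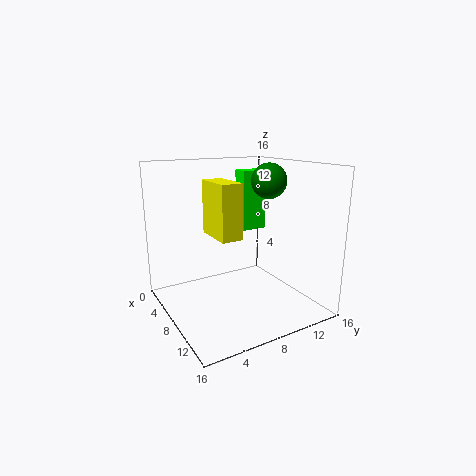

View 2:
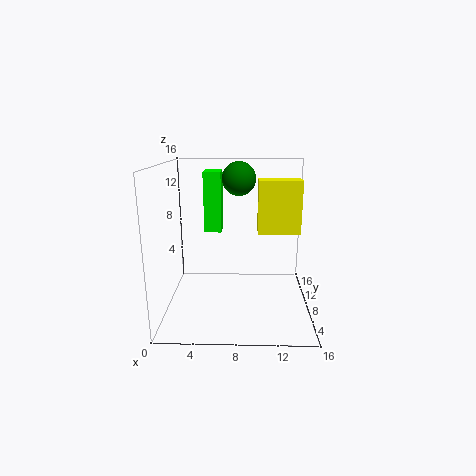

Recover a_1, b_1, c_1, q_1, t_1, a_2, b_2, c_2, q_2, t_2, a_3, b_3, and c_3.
a_1 = 4
b_1 = 10
c_1 = 8
q_1 = 3
t_1 = 7
a_2 = 10
b_2 = 3
c_2 = 10
q_2 = 2
t_2 = 5
a_3 = 8
b_3 = 12
c_3 = 14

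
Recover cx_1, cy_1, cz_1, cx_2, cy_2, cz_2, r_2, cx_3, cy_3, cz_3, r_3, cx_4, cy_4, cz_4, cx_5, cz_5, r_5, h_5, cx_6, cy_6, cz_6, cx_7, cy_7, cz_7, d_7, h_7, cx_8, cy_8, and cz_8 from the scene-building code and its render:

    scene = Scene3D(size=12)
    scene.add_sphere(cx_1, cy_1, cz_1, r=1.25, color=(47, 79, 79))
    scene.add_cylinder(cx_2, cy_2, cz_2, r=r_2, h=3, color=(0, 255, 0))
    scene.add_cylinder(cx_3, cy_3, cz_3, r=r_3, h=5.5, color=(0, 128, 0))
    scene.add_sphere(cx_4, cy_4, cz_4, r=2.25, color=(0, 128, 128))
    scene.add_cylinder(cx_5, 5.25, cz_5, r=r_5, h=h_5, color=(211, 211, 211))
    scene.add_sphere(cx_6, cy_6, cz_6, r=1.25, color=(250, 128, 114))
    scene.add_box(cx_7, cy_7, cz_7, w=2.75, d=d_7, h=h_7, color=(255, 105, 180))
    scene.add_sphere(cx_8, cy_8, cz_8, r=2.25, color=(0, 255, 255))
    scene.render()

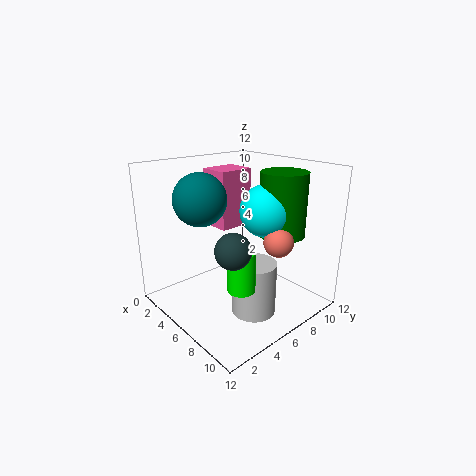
cx_1 = 9.75; cy_1 = 2.25; cz_1 = 7.25; cx_2 = 9.75; cy_2 = 3; cz_2 = 4; r_2 = 1; cx_3 = 7.5; cy_3 = 9.75; cz_3 = 5.75; r_3 = 2; cx_4 = 3.25; cy_4 = 4.25; cz_4 = 9; cx_5 = 8.75; cz_5 = 0.75; r_5 = 1.75; h_5 = 4.25; cx_6 = 8.5; cy_6 = 8.25; cz_6 = 5.75; cx_7 = 0.75; cy_7 = 6.5; cz_7 = 5.75; d_7 = 3.25; h_7 = 5.25; cx_8 = 6.75; cy_8 = 8.5; cz_8 = 8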